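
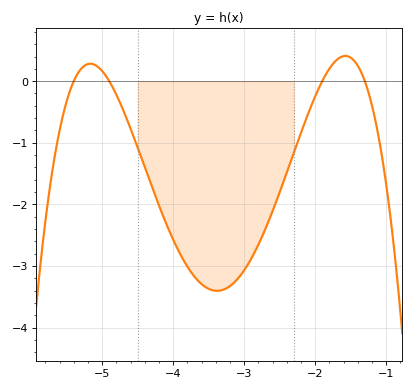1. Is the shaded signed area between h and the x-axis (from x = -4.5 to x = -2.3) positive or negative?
negative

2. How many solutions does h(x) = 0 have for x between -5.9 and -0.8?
4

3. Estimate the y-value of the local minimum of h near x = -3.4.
-3.4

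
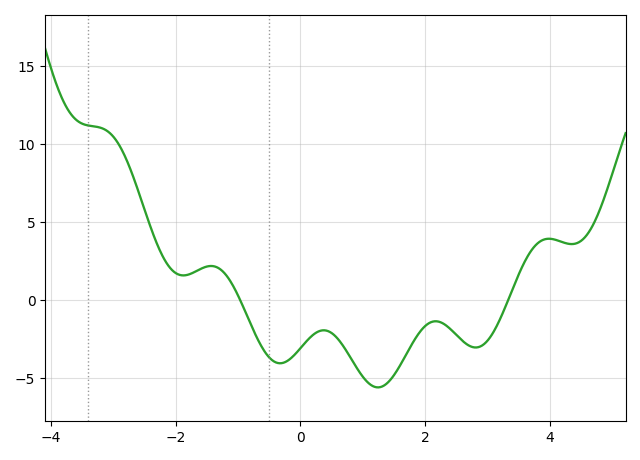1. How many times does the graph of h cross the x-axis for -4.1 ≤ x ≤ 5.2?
2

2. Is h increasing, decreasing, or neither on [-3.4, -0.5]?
neither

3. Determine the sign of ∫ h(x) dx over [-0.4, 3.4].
negative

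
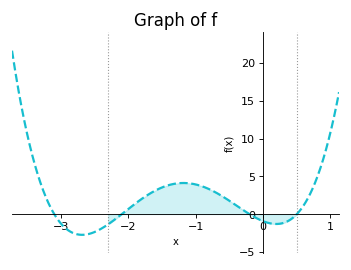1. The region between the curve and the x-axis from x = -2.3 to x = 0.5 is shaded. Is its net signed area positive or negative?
positive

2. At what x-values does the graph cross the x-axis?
-3.1, -2.1, -0.2, 0.5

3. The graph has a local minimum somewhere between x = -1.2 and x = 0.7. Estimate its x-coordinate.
0.195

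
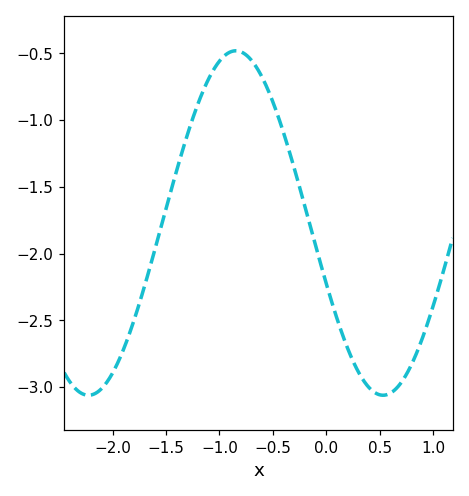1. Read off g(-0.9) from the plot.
-0.5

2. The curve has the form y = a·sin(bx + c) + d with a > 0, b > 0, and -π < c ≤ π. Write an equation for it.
y = 1.29sin(2.3x - 2.8) - 1.77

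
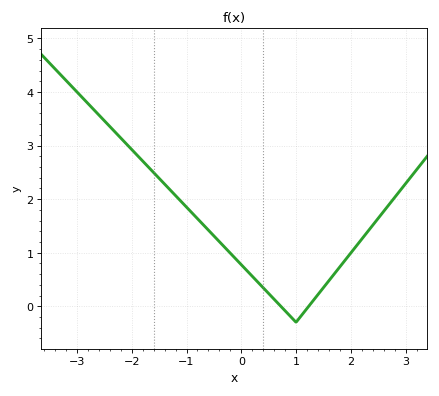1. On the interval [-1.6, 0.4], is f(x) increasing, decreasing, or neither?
decreasing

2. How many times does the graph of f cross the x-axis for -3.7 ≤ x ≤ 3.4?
2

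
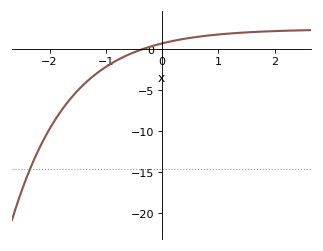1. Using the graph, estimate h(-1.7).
-6.7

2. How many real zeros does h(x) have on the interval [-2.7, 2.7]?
1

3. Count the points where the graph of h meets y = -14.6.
1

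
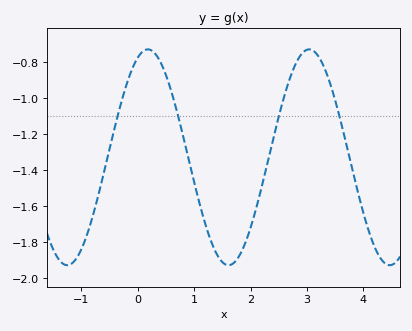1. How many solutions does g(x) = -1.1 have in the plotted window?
4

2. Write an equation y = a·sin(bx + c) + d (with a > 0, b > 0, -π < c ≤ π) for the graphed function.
y = 0.6sin(2.2x + 1.2) - 1.33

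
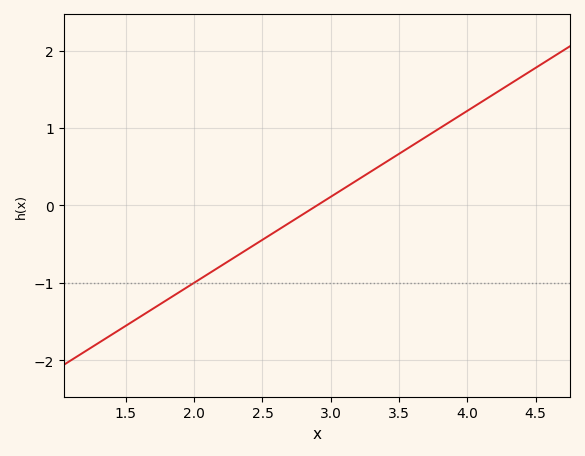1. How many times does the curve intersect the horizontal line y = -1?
1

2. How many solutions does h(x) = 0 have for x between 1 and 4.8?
1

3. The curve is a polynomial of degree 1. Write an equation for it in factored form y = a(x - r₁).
y = 1.11(x - 2.9)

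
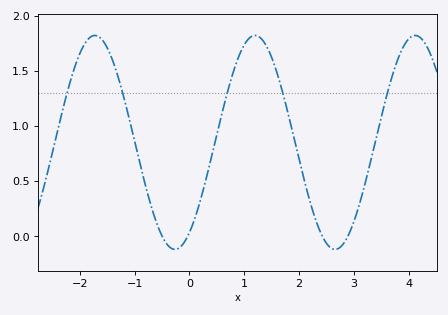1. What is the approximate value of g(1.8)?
1.1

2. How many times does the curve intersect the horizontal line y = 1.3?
5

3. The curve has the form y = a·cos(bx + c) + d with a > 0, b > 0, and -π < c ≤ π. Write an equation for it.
y = 0.97cos(2.1x - 2.6) + 0.85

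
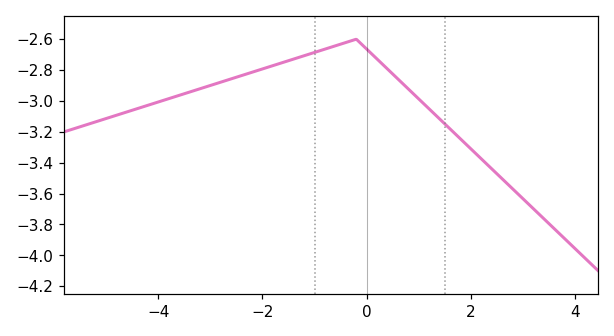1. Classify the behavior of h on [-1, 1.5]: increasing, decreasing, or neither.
neither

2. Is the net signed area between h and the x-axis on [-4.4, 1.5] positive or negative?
negative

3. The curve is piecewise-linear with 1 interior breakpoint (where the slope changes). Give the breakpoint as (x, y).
(-0.2, -2.6)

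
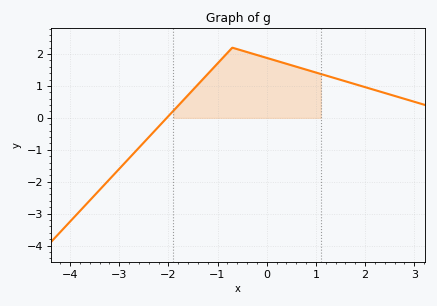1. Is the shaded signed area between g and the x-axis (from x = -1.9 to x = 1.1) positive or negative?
positive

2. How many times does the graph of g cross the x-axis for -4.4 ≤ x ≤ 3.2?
1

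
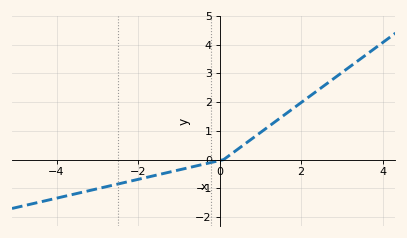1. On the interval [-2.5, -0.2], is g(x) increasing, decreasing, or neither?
increasing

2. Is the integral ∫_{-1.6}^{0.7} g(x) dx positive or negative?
negative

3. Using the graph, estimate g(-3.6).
-1.21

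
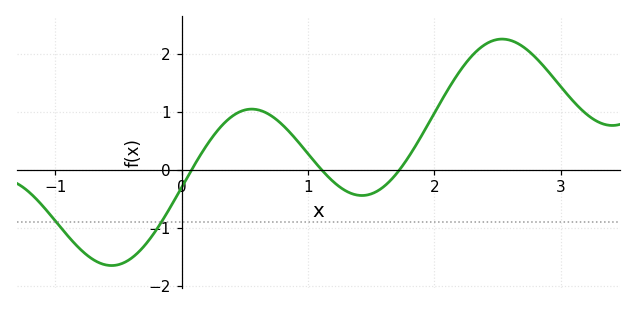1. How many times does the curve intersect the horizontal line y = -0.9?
2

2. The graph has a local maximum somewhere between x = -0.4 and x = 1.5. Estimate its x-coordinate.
0.6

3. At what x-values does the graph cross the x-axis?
0.1, 1.1, 1.7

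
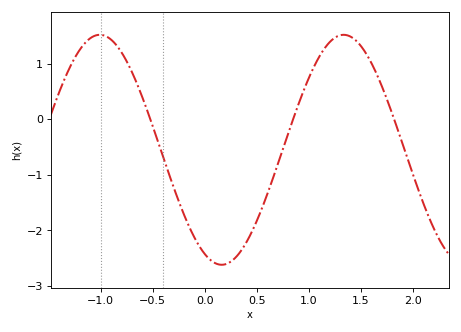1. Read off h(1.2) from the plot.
1.4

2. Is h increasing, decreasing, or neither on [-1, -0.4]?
decreasing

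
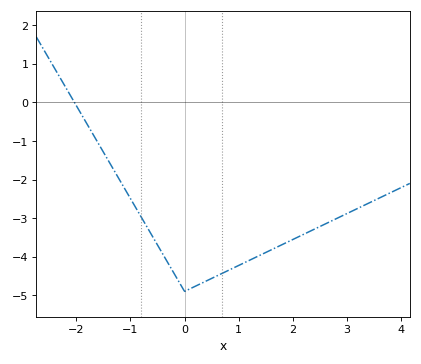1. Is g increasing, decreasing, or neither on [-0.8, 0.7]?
neither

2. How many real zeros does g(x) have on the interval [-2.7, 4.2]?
1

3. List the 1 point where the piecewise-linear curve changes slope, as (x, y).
(0, -4.9)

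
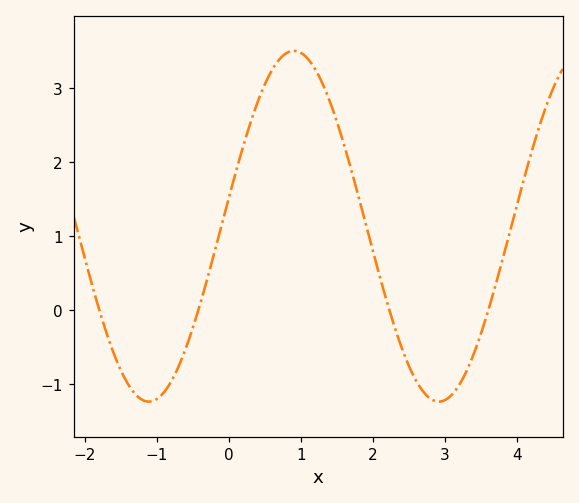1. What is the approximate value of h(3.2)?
-1.01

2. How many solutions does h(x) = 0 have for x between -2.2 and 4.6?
4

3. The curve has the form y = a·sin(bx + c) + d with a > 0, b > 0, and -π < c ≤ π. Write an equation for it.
y = 2.37sin(1.56x + 0.162) + 1.13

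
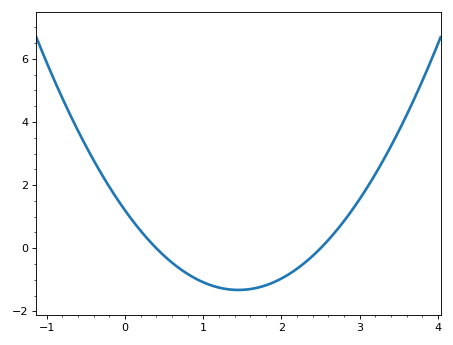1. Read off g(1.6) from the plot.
-1.3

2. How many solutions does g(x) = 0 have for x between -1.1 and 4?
2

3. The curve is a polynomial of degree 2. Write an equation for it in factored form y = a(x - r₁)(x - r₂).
y = 1.2(x - 0.4)(x - 2.5)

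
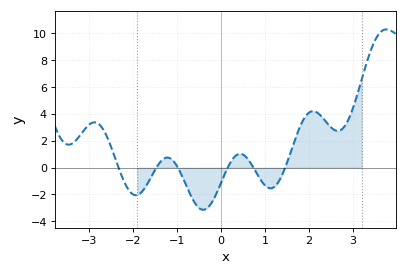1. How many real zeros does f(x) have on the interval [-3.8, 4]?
6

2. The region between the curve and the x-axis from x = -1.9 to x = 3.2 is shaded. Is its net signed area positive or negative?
positive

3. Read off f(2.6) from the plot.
2.8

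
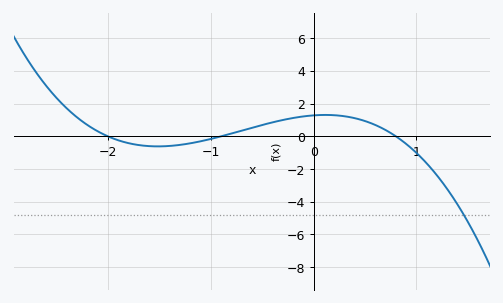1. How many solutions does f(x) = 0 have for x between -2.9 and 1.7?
3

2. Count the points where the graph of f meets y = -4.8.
1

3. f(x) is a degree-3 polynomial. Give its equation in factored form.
y = -0.89(x + 2)(x + 0.9)(x - 0.8)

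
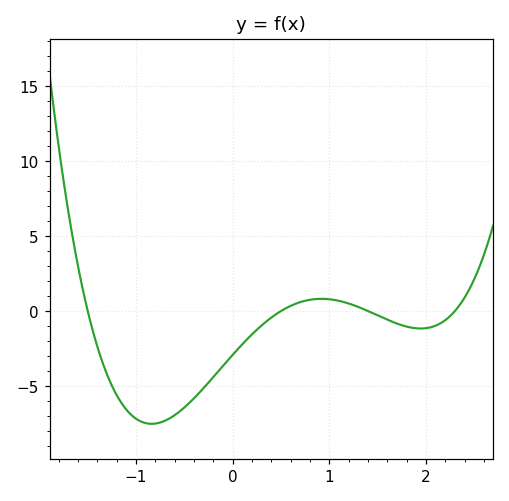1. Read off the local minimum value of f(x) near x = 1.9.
-1.17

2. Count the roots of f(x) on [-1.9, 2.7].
4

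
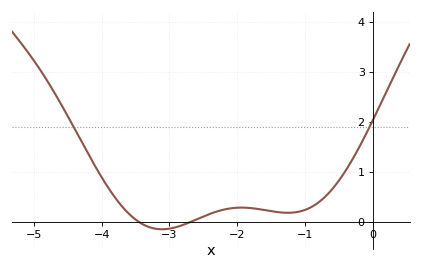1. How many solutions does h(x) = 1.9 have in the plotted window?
2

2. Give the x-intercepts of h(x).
-3.46, -2.68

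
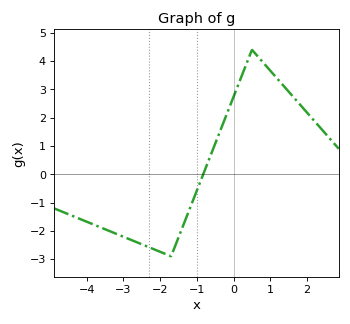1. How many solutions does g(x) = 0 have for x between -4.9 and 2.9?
1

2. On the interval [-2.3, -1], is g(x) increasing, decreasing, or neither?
neither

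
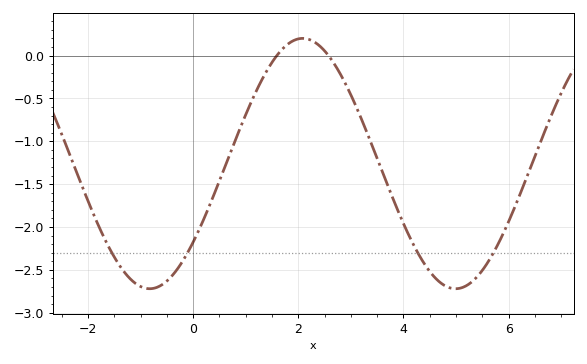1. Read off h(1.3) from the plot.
-0.3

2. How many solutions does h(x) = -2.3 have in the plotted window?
4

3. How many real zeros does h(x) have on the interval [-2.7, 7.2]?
2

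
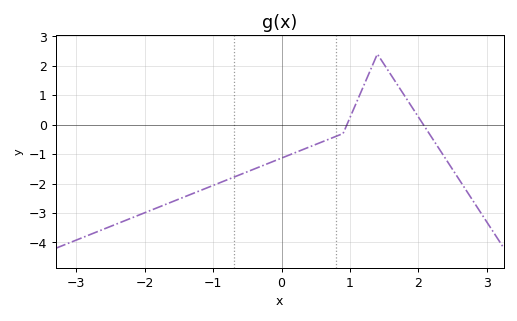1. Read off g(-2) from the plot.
-3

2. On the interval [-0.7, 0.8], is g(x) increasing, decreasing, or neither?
increasing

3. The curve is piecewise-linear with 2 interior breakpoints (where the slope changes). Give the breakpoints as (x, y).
(0.9, -0.3); (1.4, 2.4)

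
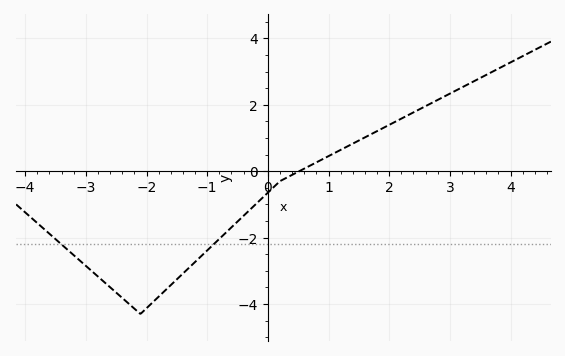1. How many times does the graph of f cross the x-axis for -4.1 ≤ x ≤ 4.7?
1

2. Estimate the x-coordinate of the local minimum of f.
-2.2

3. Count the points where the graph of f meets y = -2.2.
2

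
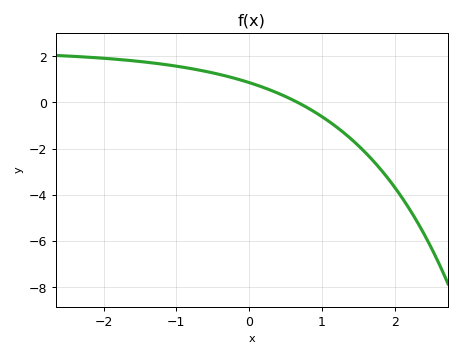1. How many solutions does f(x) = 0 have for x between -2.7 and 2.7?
1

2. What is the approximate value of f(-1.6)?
1.8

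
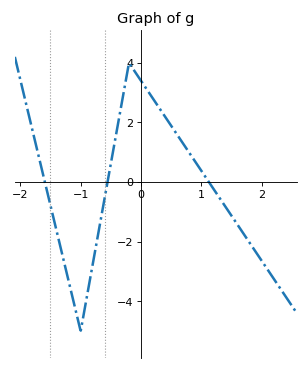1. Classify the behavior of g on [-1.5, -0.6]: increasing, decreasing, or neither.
neither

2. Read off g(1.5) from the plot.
-1.2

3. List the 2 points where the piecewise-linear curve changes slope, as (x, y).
(-1, -5); (-0.2, 4)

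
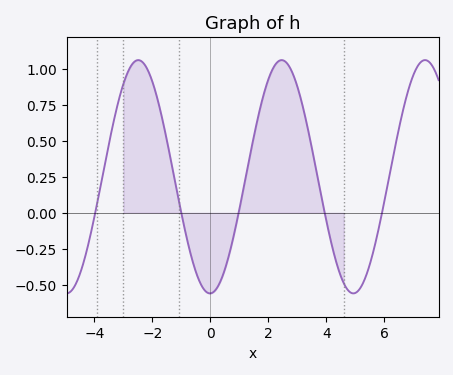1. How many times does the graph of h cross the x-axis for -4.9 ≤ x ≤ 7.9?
5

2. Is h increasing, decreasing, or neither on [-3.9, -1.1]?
neither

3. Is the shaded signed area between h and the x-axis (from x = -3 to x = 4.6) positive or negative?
positive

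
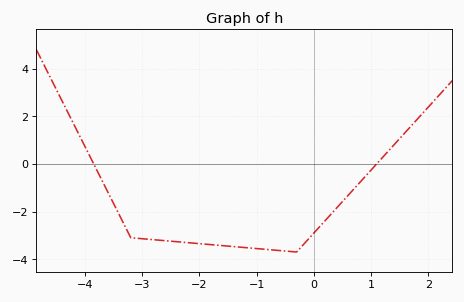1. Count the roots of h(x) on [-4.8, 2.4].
2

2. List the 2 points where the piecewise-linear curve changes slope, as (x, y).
(-3.2, -3.1); (-0.3, -3.7)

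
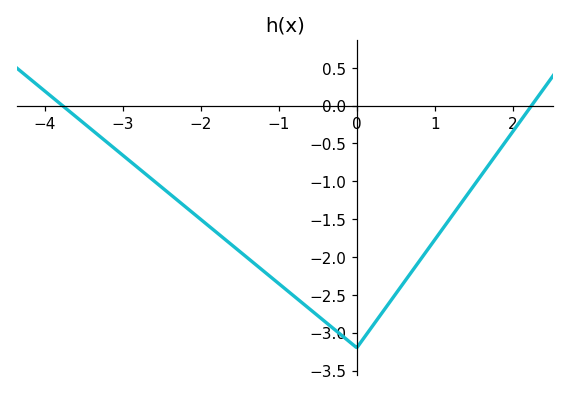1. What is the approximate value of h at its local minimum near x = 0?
-3.2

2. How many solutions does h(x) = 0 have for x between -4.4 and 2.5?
2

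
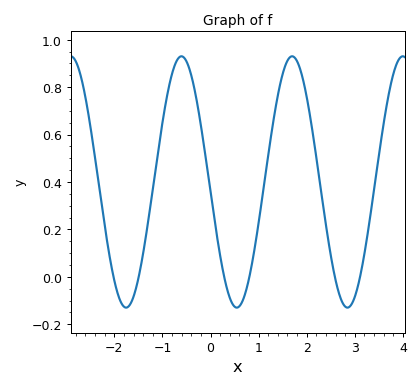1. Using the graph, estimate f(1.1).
0.36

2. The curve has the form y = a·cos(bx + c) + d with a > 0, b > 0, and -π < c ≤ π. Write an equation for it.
y = 0.53cos(2.7x + 1.7) + 0.4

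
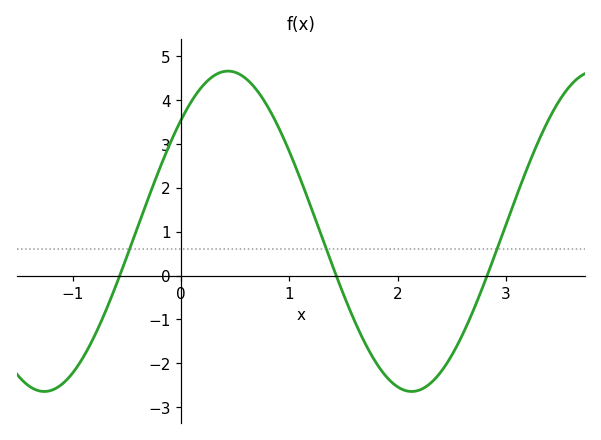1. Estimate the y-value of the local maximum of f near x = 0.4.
4.66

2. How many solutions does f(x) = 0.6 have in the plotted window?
3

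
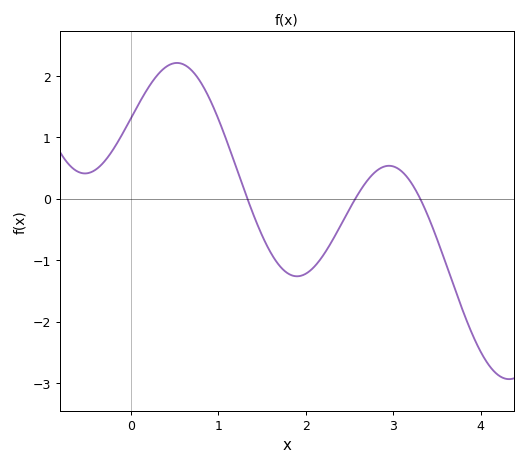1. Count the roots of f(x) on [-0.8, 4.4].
3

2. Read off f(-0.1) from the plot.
1.05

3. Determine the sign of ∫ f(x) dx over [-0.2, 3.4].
positive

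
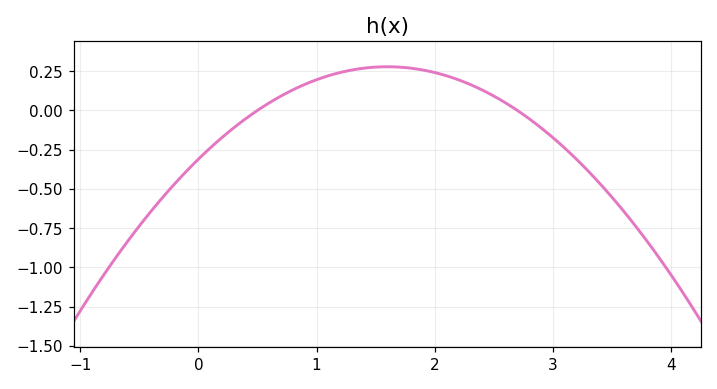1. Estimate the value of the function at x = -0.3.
-0.56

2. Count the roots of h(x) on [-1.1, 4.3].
2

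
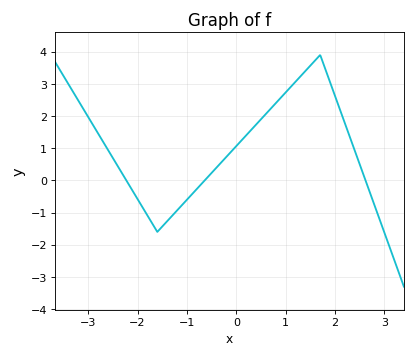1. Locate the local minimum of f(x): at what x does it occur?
-1.6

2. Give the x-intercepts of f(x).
-2.23, -0.64, 2.62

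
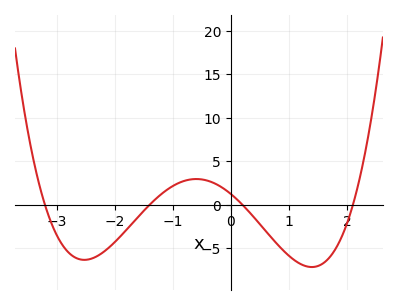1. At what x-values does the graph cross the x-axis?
-3.2, -1.4, 0.2, 2.1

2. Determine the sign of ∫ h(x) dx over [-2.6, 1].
negative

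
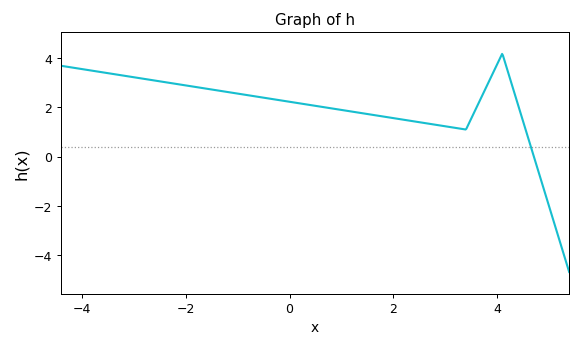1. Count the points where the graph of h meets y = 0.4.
1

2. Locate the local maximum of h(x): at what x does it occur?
4.1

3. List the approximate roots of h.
4.71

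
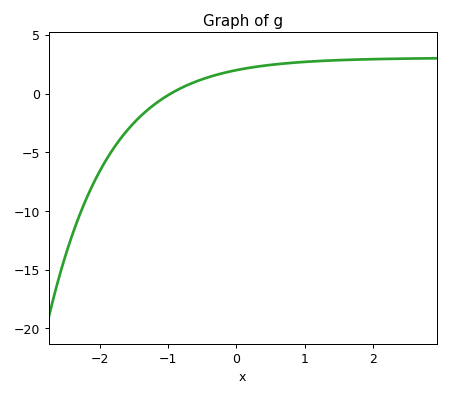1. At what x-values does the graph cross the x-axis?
-0.958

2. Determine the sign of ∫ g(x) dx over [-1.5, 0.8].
positive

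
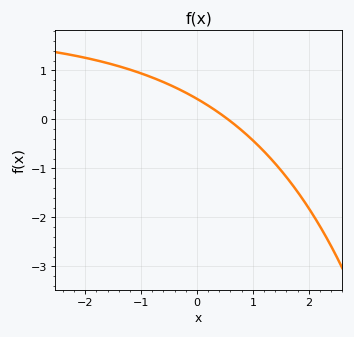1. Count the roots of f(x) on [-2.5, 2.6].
1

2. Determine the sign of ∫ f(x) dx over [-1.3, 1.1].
positive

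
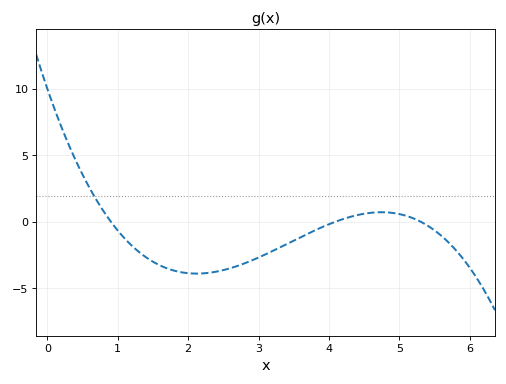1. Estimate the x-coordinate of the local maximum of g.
4.75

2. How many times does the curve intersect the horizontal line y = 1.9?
1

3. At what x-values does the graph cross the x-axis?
0.9, 4.1, 5.3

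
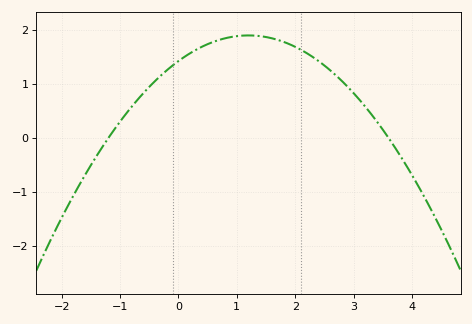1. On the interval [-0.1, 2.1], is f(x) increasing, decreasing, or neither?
neither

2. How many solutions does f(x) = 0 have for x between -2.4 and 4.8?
2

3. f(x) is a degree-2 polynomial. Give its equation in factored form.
y = -0.33(x + 1.2)(x - 3.6)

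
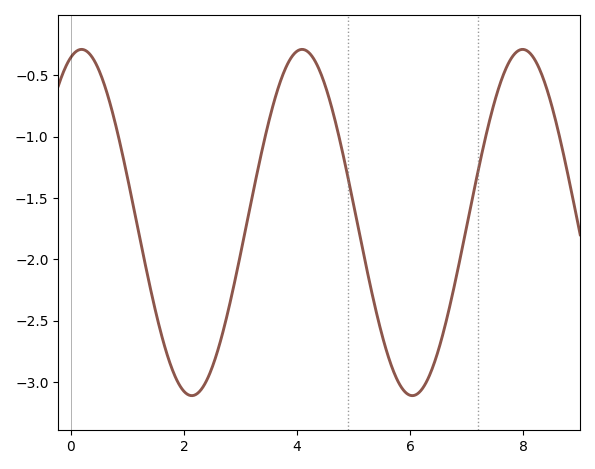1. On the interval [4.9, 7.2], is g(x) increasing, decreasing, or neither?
neither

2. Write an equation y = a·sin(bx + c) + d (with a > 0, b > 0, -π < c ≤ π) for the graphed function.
y = 1.41sin(1.61x + 1.27) - 1.7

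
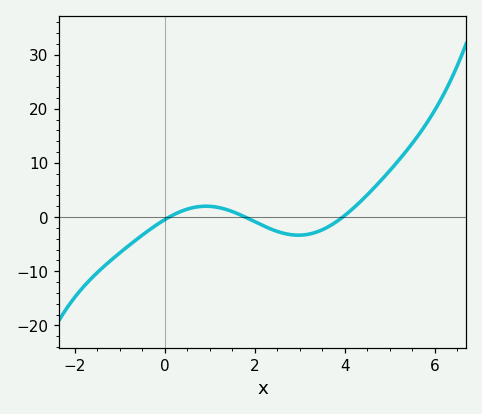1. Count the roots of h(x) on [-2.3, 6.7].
3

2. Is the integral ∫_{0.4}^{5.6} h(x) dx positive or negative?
positive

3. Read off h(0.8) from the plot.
2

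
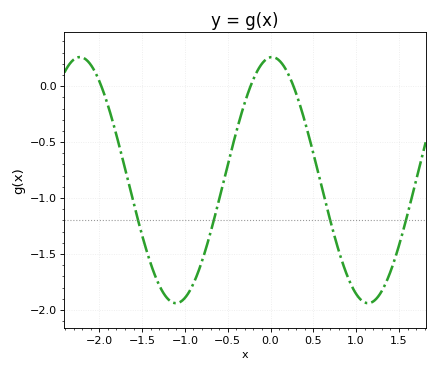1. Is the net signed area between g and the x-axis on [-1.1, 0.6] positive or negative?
negative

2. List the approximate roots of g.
-2, -0.2, 0.3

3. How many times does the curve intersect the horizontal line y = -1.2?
4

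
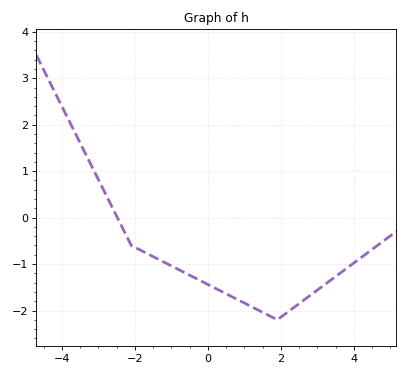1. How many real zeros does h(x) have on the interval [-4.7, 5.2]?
1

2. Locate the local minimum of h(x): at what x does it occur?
1.9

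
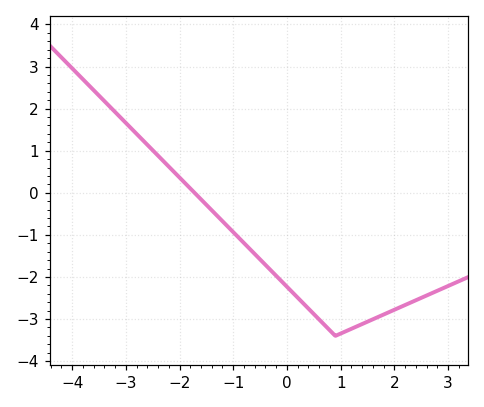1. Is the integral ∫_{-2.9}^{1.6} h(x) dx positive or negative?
negative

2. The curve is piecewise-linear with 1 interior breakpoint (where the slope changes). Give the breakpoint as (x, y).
(0.9, -3.4)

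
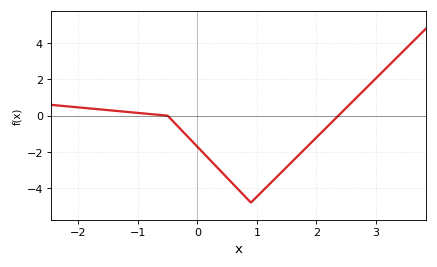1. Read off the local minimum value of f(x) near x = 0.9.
-4.8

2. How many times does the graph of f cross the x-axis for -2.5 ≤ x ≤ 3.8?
2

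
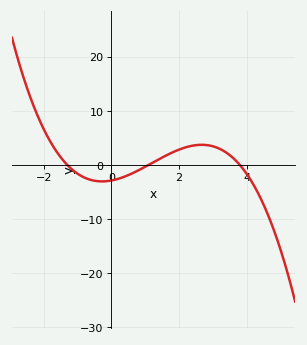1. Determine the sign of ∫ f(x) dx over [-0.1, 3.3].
positive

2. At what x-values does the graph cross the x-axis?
-1.2, 1.2, 3.8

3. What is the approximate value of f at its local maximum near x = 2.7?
4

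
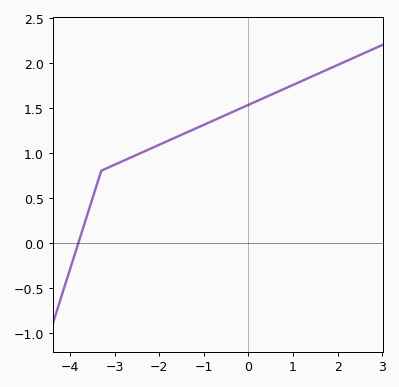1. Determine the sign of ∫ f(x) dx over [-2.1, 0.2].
positive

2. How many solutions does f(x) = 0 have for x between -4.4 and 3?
1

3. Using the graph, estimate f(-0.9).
1.33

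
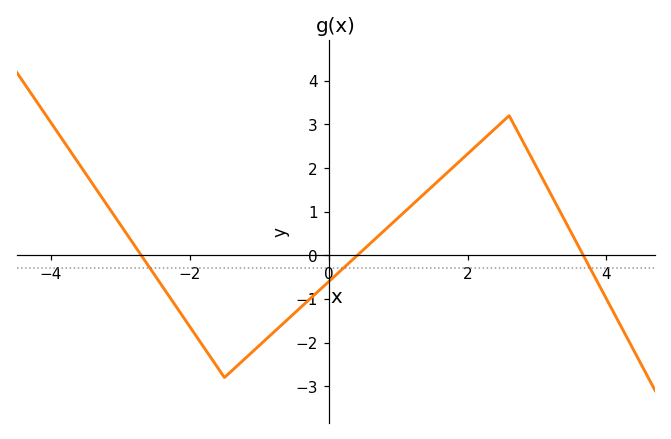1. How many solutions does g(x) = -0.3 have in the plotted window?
3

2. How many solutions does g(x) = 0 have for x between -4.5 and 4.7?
3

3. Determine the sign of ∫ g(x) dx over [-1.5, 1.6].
negative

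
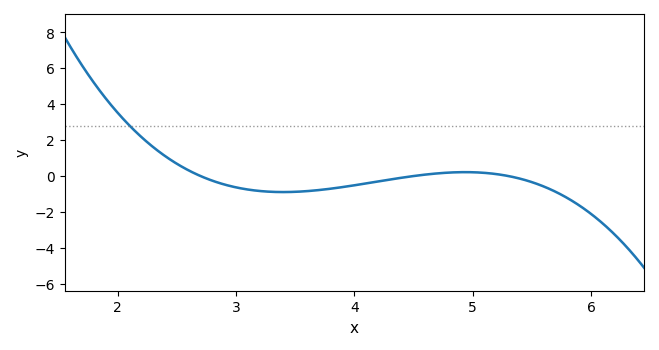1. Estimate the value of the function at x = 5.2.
0.2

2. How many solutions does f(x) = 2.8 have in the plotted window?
1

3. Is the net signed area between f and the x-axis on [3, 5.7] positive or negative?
negative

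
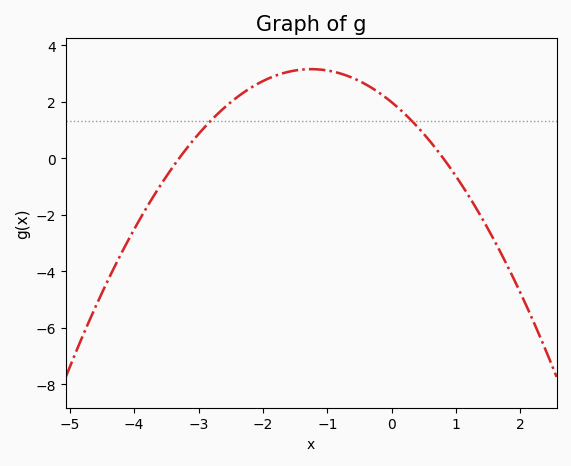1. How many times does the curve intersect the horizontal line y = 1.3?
2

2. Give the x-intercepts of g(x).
-3.2, 0.8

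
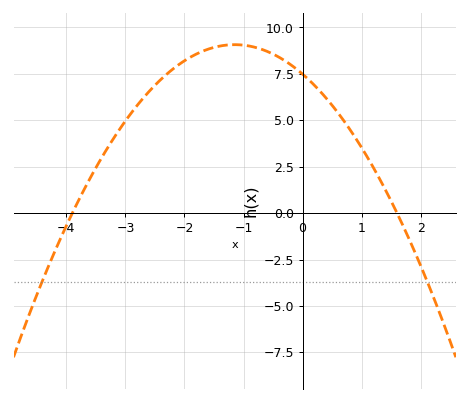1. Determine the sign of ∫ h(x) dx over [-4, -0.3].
positive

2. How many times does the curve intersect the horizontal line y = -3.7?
2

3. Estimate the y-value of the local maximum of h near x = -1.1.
9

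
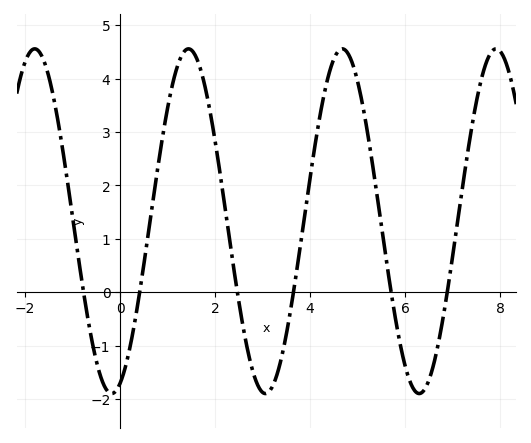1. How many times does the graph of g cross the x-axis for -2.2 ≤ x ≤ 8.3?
6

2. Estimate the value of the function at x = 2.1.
2.3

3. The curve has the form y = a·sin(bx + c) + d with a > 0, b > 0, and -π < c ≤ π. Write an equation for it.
y = 3.23sin(1.9x - 1.2) + 1.33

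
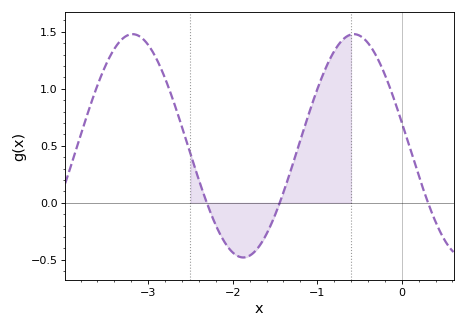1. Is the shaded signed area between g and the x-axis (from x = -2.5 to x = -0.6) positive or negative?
positive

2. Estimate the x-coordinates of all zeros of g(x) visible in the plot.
-2.3, -1.4, 0.3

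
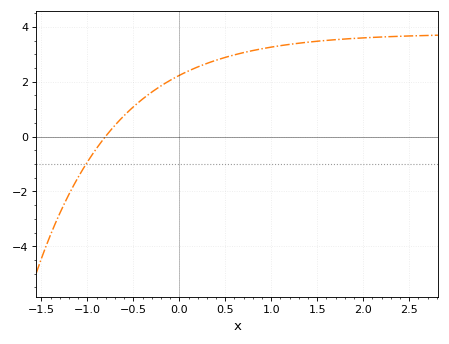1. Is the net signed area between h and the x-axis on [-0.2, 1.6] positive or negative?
positive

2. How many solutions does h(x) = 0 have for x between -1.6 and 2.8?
1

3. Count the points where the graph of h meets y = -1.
1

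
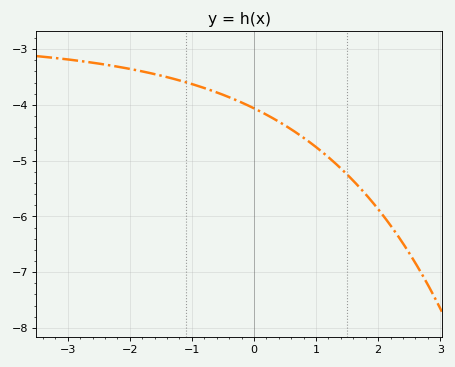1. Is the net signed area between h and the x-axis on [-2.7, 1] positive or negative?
negative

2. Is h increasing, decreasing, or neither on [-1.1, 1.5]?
decreasing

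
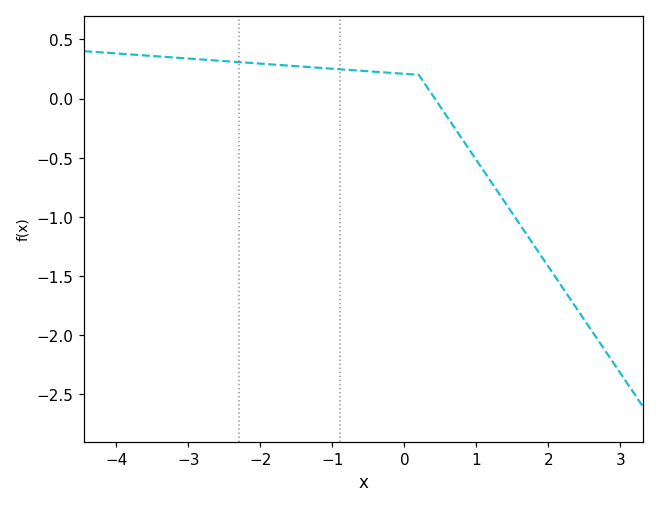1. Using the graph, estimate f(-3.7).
0.35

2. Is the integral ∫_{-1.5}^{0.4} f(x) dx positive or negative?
positive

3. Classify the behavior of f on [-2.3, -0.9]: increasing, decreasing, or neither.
decreasing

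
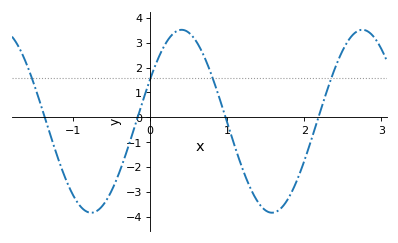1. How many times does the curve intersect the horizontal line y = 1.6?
4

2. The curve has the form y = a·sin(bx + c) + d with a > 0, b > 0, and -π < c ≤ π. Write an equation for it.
y = 3.68sin(2.7x + 0.47) - 0.16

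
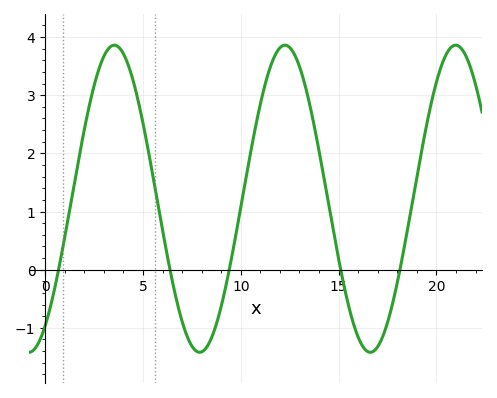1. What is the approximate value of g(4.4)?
3.4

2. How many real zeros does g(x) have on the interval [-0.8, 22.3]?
5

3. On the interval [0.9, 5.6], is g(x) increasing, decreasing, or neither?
neither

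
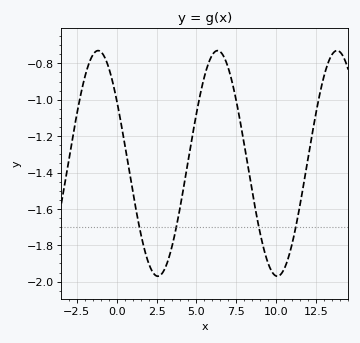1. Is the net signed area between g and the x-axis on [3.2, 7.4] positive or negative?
negative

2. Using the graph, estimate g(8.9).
-1.7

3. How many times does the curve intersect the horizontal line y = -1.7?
4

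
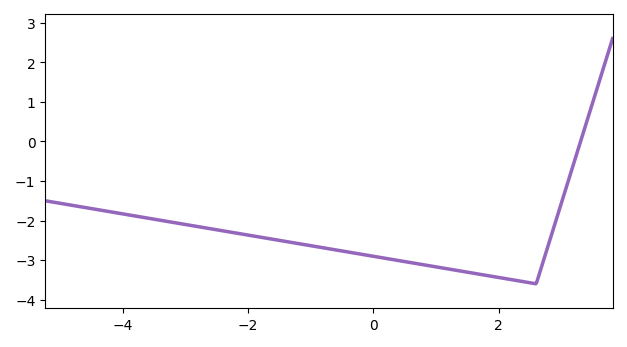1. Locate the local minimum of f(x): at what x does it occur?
2.6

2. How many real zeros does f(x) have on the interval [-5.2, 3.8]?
1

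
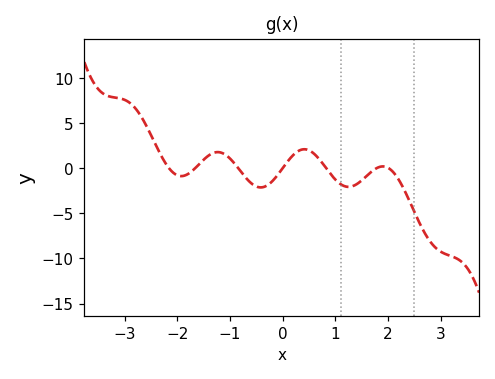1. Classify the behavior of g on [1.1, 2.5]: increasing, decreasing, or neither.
neither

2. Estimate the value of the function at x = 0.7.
1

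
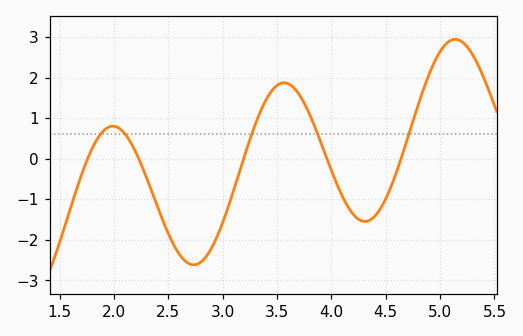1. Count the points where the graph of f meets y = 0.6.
5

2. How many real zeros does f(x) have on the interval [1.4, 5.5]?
5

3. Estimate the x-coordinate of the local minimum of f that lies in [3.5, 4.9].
4.3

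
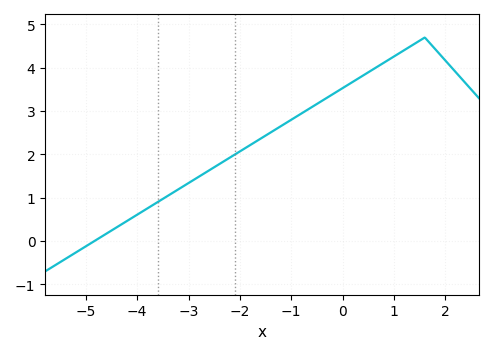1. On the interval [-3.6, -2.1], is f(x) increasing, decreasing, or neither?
increasing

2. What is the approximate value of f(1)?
4.26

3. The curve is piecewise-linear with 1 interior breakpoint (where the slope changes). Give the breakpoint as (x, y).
(1.6, 4.7)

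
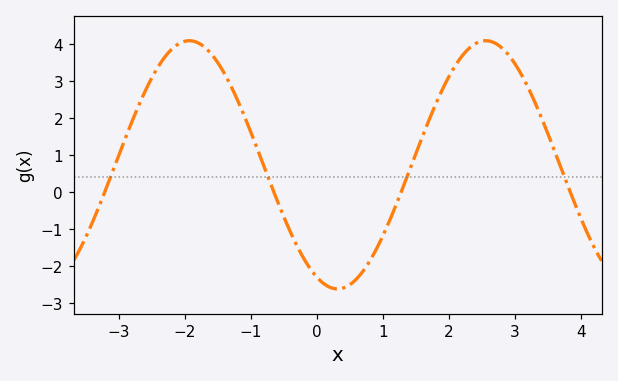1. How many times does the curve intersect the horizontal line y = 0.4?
4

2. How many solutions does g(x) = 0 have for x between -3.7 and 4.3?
4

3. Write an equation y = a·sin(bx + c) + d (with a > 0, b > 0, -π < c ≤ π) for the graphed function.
y = 3.35sin(1.4x - 2.01) + 0.74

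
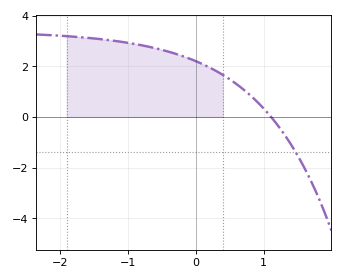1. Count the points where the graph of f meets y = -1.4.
1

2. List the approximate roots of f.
1.11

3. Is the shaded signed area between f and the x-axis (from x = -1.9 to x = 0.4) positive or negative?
positive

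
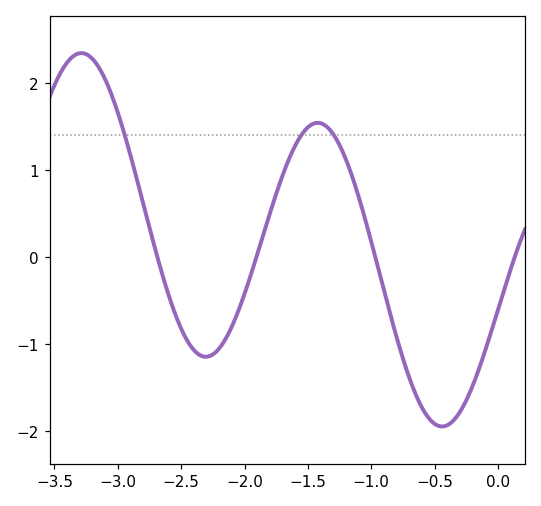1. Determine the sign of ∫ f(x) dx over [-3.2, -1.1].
positive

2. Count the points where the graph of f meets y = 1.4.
3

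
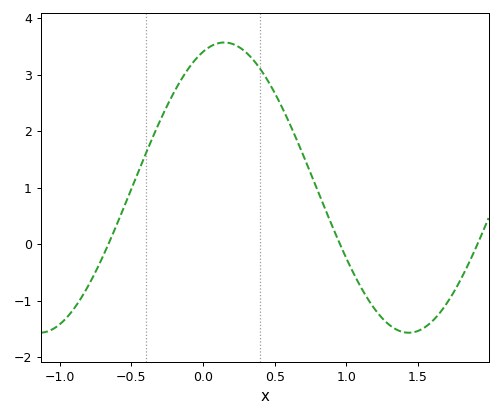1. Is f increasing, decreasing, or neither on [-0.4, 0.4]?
neither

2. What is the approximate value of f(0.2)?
3.55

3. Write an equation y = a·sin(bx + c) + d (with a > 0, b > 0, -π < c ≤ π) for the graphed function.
y = 2.57sin(2.44x + 1.21) + 1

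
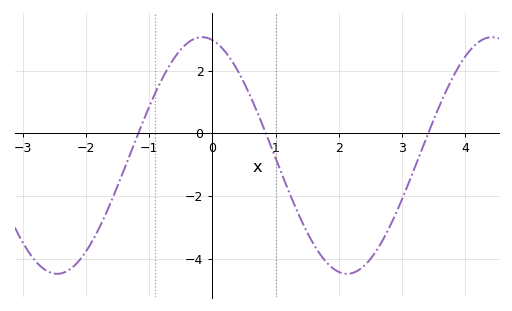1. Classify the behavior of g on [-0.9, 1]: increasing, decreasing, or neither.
neither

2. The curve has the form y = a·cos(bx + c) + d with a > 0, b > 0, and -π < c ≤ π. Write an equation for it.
y = 3.76cos(1.37x + 0.222) - 0.7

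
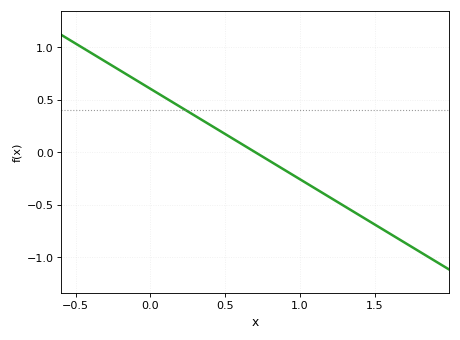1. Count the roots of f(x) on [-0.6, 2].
1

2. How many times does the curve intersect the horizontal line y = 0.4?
1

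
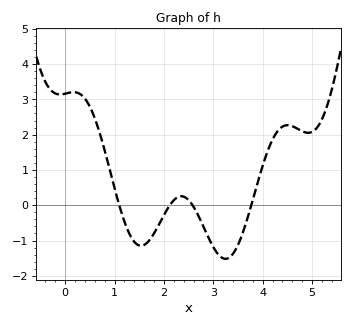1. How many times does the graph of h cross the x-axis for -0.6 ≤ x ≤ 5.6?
4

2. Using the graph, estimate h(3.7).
-0.3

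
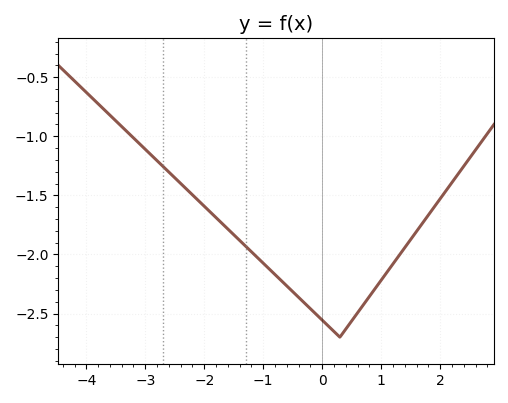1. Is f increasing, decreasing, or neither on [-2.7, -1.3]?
decreasing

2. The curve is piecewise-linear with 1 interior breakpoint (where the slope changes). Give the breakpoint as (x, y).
(0.3, -2.7)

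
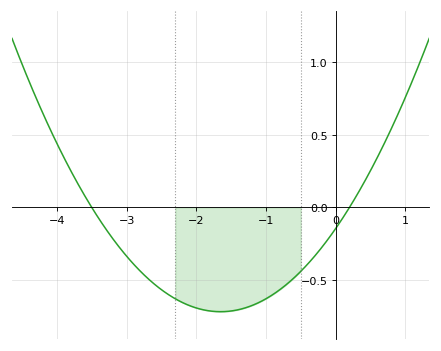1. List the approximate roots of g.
-3.5, 0.2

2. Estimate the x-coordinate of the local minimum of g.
-1.65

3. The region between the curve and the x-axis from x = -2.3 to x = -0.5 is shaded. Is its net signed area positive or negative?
negative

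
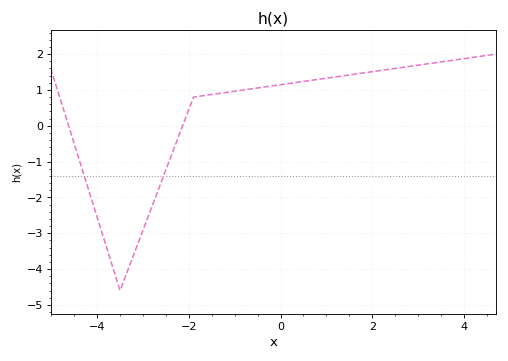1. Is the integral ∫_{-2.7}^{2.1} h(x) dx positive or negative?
positive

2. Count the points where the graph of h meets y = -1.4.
2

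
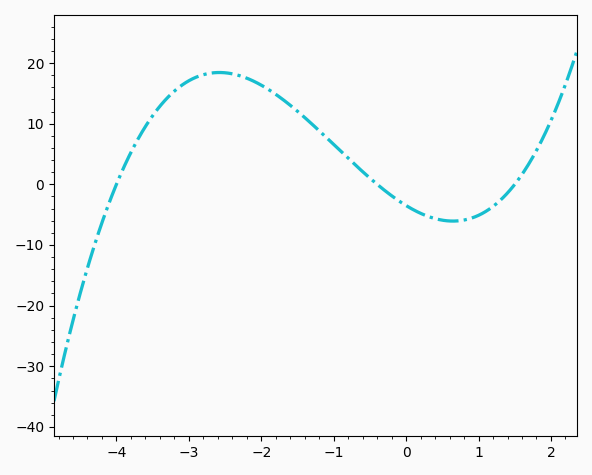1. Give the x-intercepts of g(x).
-4, -0.4, 1.5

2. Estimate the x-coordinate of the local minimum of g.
0.647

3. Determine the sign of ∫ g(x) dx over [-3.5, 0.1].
positive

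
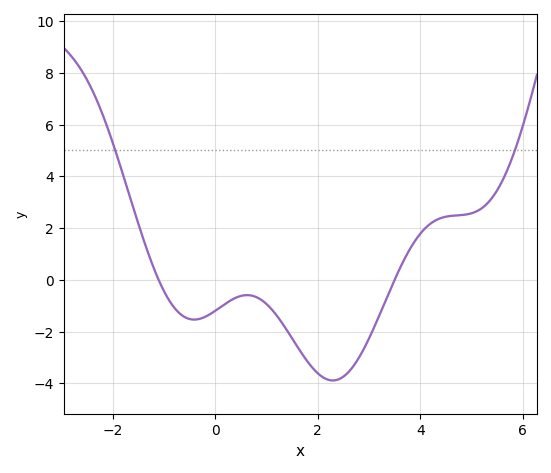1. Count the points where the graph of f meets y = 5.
2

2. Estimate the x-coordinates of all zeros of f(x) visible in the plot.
-1.2, 3.4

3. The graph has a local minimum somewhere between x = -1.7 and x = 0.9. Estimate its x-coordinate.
-0.4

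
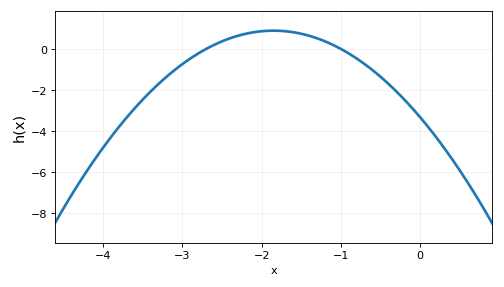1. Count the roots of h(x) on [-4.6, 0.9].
2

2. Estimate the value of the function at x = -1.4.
0.64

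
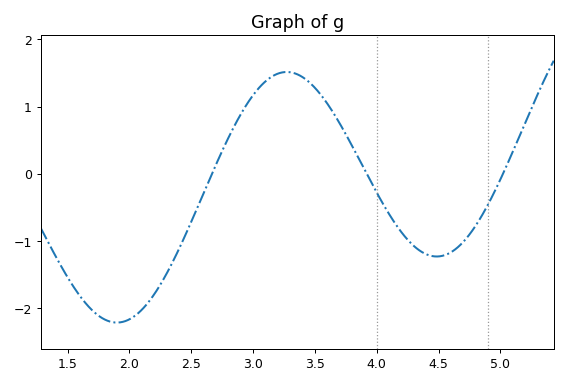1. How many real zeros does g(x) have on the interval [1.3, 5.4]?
3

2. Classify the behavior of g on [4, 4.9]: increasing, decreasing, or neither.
neither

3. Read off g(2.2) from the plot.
-1.79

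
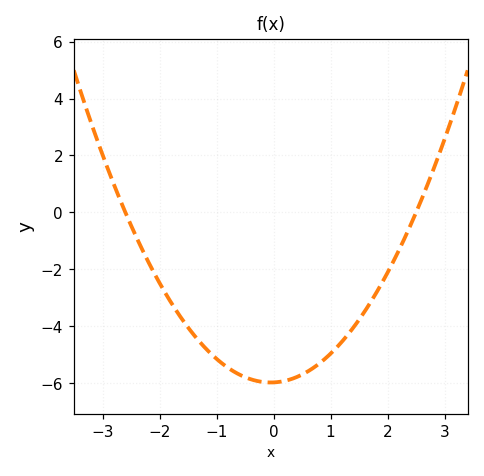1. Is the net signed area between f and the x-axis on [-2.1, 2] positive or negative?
negative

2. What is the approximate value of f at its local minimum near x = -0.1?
-6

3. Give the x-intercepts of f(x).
-2.6, 2.5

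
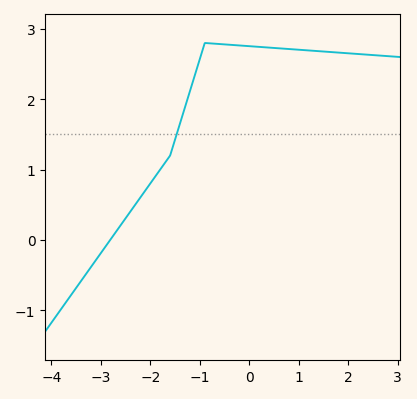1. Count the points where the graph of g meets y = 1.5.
1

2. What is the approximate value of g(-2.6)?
0.21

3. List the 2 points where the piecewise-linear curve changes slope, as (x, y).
(-1.6, 1.2); (-0.9, 2.8)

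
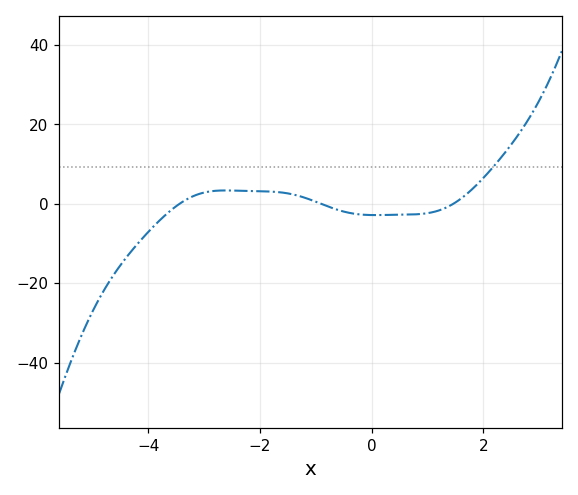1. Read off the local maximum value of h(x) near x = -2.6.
3.37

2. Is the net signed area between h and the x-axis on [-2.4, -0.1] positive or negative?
positive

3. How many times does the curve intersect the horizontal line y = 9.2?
1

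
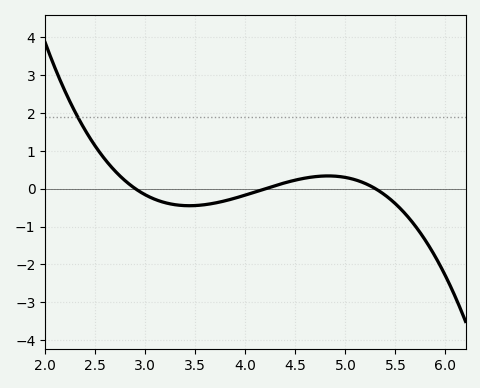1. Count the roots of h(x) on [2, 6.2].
3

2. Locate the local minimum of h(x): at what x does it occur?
3.44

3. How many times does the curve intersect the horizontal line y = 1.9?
1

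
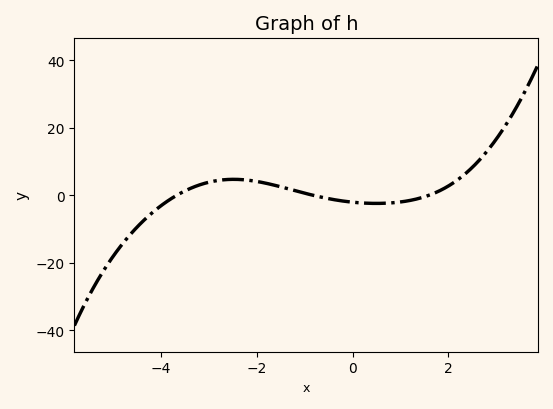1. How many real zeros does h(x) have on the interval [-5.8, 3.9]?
3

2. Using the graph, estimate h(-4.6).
-10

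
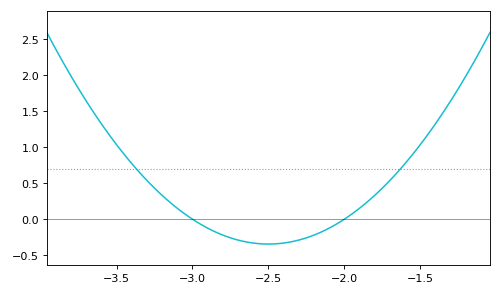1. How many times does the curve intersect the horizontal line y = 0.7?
2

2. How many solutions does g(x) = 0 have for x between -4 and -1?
2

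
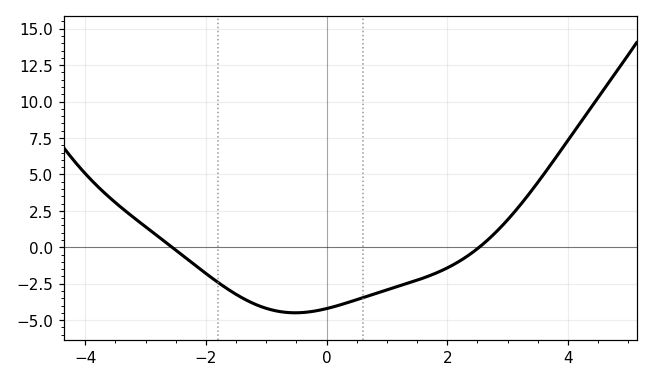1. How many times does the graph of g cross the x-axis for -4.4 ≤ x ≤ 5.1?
2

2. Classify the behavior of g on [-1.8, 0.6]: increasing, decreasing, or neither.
neither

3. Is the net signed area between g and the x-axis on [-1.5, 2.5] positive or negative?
negative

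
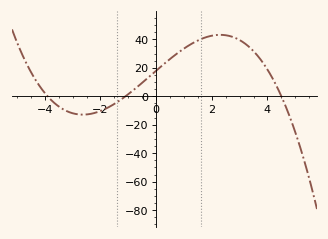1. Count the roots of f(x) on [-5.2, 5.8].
3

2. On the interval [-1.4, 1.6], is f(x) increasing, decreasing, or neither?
increasing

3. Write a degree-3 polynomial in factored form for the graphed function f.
y = -0.93(x + 3.9)(x + 1.1)(x - 4.5)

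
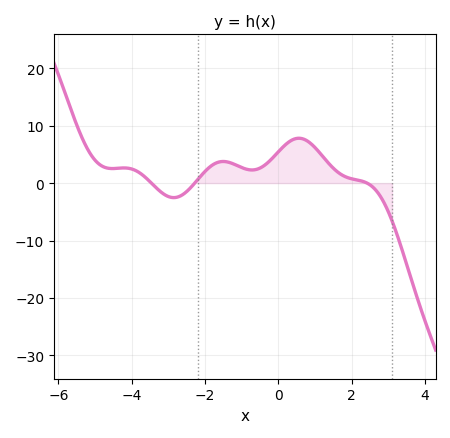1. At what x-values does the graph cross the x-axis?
-3.46, -2.28, 2.42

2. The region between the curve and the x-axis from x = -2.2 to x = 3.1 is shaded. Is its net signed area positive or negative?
positive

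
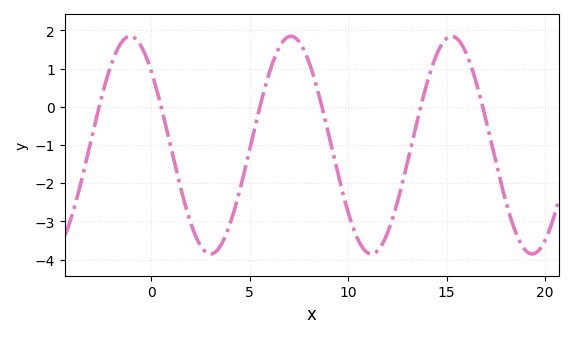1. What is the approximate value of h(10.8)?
-3.73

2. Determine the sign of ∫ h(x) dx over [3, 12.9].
negative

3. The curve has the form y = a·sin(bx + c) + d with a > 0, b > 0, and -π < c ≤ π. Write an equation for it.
y = 2.85sin(0.77x + 2.39) - 1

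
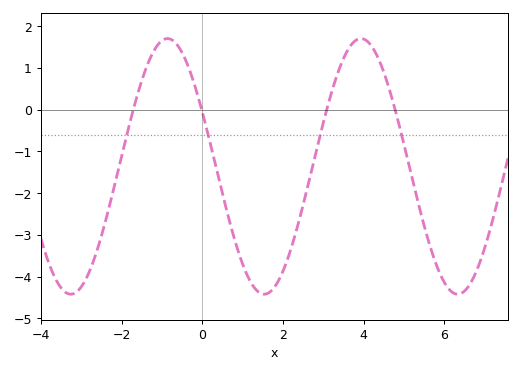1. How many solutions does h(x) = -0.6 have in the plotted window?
4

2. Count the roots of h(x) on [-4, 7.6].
4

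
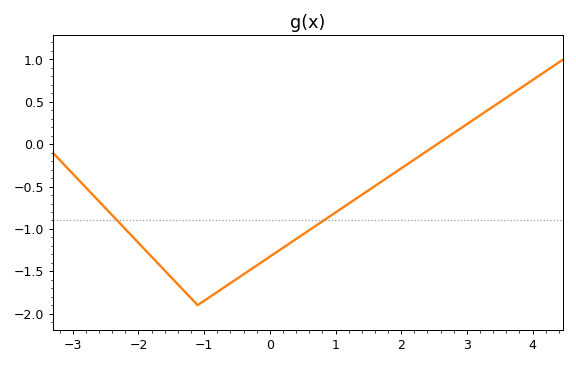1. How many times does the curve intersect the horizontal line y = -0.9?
2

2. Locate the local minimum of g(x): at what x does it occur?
-1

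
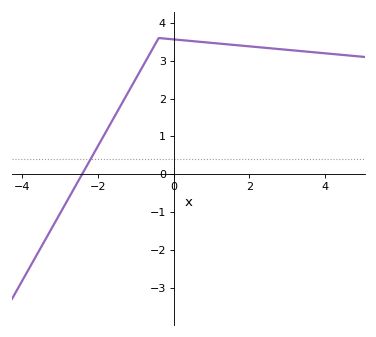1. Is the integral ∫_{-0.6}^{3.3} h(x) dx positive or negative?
positive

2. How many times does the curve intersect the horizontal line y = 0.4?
1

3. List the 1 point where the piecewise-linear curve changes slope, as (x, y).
(-0.4, 3.6)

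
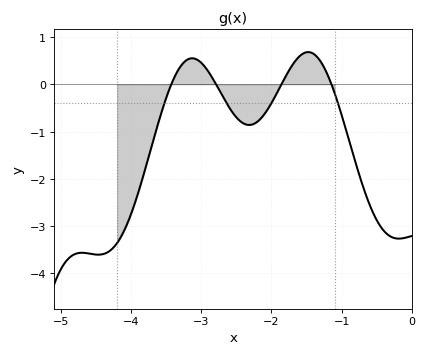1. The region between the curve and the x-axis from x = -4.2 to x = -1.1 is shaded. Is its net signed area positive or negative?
negative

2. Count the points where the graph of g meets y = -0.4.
4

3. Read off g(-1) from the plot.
-0.6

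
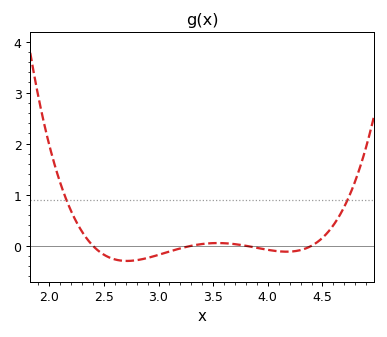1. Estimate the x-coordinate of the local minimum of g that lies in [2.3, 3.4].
2.7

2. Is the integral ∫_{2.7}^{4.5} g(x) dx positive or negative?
negative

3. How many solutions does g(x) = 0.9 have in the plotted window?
2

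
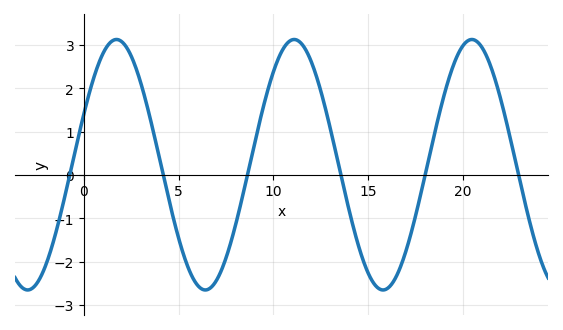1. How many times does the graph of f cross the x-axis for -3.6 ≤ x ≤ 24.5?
6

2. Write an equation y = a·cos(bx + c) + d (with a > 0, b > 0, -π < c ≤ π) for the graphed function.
y = 2.89cos(0.67x - 1.2) + 0.24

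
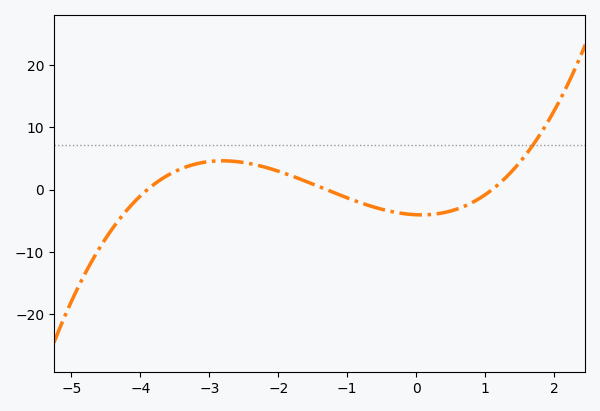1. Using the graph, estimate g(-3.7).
1.66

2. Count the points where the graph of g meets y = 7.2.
1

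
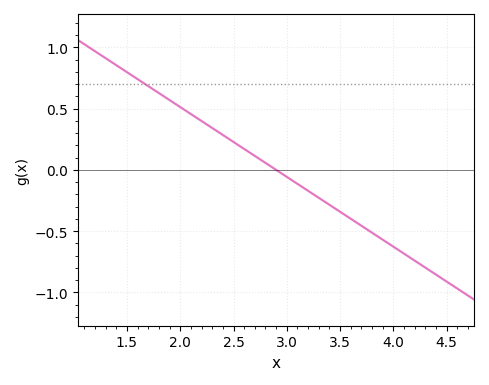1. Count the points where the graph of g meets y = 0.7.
1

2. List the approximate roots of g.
2.9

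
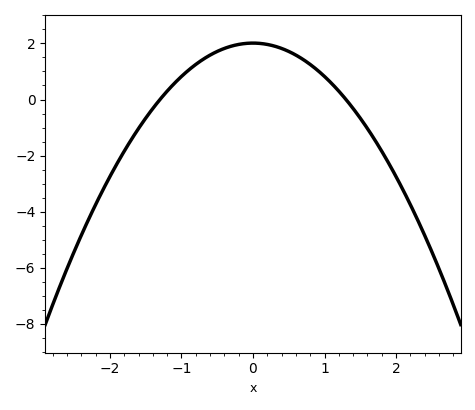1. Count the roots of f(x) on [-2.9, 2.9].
2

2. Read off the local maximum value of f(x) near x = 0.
2.01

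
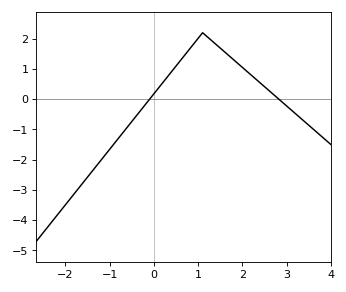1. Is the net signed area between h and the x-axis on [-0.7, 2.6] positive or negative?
positive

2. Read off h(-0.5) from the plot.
-0.738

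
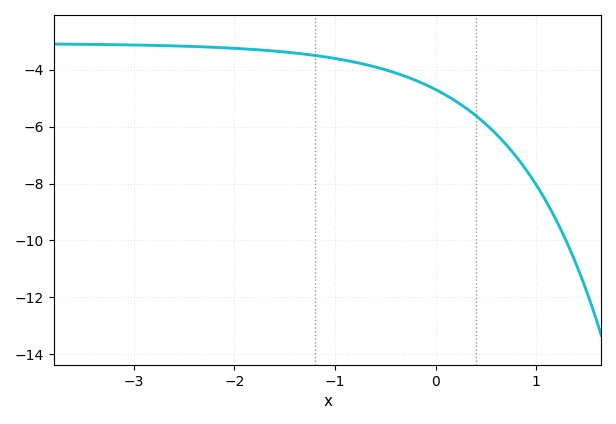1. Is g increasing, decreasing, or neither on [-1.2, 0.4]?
decreasing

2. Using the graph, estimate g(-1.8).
-3.2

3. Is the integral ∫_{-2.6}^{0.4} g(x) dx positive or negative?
negative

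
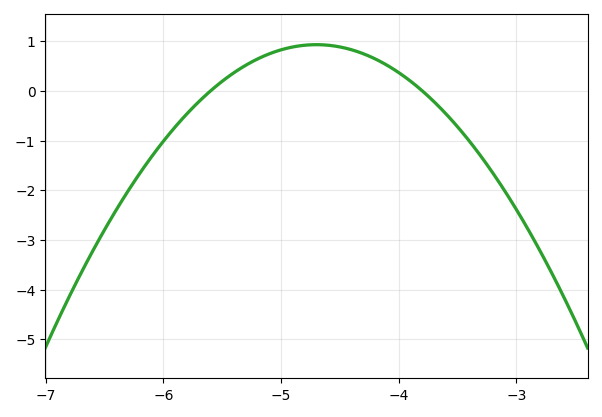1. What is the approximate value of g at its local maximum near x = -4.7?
0.9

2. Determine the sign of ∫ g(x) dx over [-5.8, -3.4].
positive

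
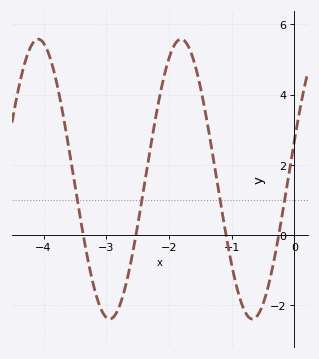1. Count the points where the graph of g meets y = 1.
4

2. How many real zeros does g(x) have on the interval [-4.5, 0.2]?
4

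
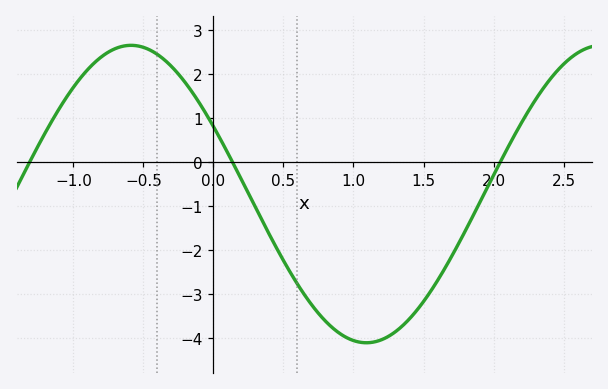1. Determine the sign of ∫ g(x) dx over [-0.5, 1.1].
negative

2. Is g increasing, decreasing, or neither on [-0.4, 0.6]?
decreasing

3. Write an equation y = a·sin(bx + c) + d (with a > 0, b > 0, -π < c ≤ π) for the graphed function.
y = 3.38sin(1.87x + 2.67) - 0.73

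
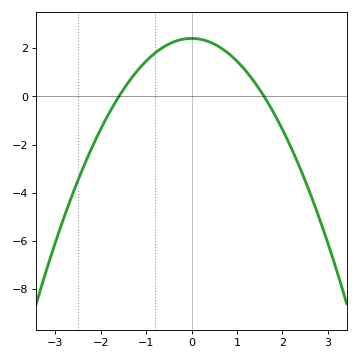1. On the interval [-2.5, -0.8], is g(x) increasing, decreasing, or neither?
increasing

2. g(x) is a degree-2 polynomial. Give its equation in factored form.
y = -0.94(x + 1.6)(x - 1.6)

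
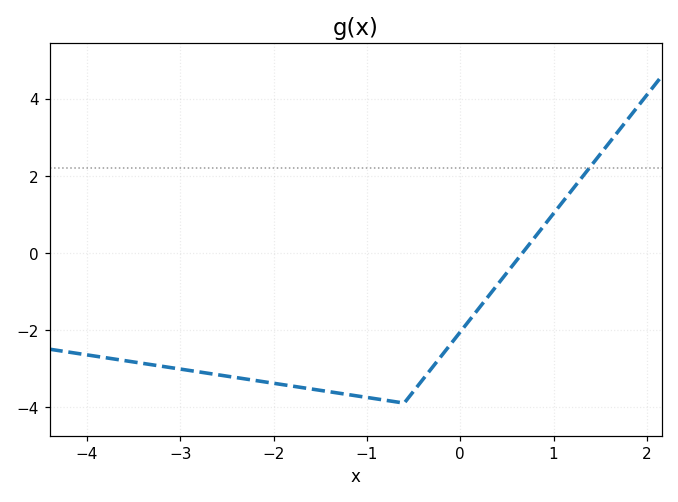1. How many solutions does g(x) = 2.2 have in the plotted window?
1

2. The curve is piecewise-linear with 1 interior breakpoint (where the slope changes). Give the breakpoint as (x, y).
(-0.6, -3.9)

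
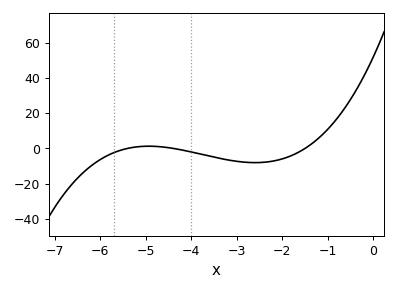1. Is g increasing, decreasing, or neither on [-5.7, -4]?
neither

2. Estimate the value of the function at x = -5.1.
2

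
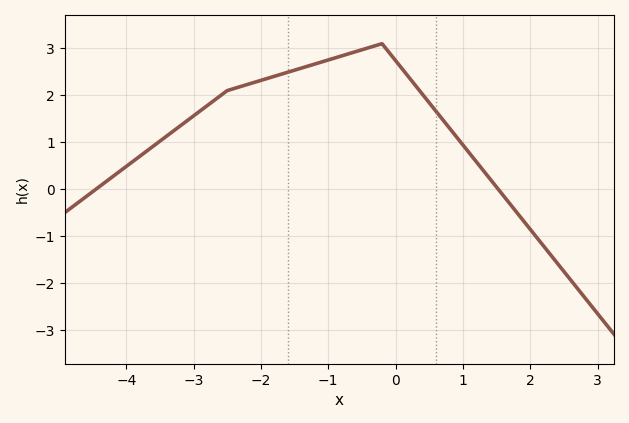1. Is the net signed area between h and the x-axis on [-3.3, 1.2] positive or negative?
positive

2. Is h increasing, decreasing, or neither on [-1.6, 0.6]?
neither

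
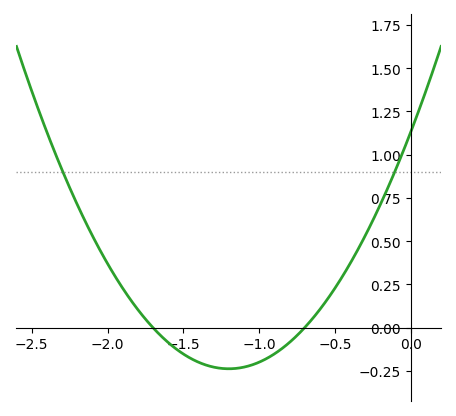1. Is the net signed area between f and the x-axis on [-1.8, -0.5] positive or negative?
negative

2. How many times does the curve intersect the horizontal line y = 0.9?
2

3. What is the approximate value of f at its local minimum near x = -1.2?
-0.238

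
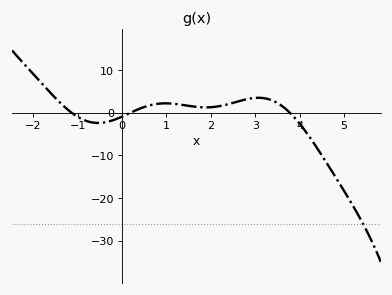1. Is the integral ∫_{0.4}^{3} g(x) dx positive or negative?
positive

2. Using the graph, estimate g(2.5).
2.33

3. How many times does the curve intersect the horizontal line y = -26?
1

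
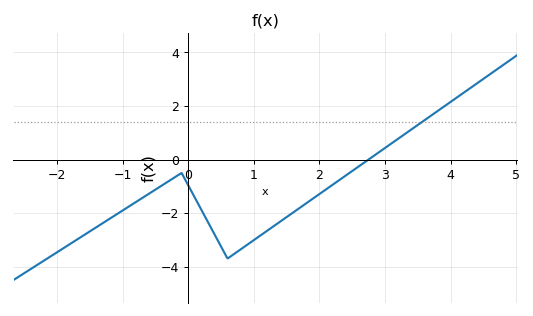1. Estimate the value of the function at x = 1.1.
-2.84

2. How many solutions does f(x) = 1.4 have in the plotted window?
1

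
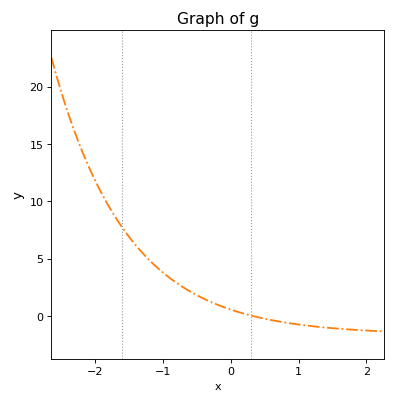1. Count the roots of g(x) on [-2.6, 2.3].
1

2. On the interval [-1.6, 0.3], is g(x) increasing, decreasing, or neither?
decreasing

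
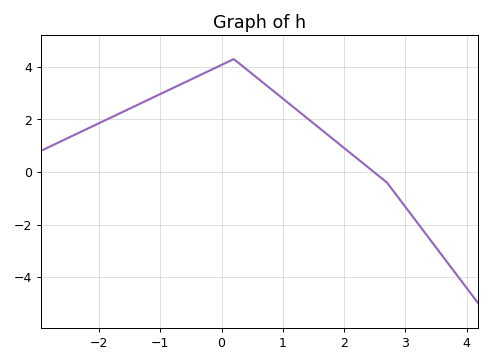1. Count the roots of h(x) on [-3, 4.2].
1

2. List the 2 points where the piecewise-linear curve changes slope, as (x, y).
(0.2, 4.3); (2.7, -0.4)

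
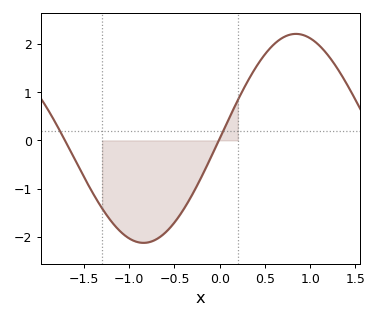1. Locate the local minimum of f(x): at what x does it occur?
-0.842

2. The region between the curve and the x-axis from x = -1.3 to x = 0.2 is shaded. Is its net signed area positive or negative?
negative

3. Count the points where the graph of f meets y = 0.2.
2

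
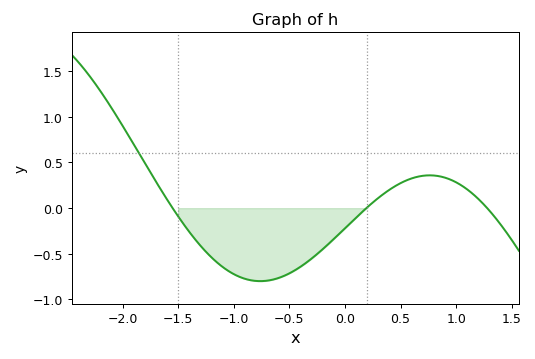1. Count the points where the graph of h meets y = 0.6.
1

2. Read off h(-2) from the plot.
0.903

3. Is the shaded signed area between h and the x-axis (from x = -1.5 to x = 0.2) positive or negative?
negative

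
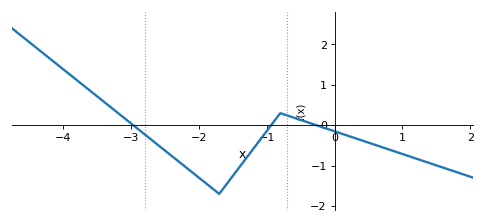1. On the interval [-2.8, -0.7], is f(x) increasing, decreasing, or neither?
neither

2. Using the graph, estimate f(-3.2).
0.313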